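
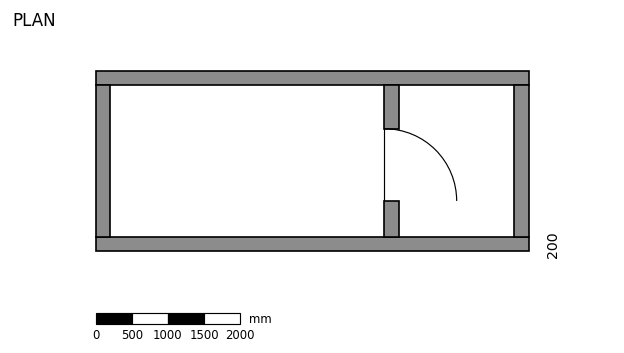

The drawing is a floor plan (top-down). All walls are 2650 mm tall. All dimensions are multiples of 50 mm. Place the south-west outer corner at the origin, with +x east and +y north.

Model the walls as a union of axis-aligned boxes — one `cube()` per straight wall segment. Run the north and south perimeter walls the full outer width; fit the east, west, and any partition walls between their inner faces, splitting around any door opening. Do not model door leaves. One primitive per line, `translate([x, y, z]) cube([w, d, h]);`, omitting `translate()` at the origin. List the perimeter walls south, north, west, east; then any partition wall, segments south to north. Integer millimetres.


cube([6000, 200, 2650]);
translate([0, 2300, 0]) cube([6000, 200, 2650]);
translate([0, 200, 0]) cube([200, 2100, 2650]);
translate([5800, 200, 0]) cube([200, 2100, 2650]);
translate([4000, 200, 0]) cube([200, 500, 2650]);
translate([4000, 1700, 0]) cube([200, 600, 2650]);


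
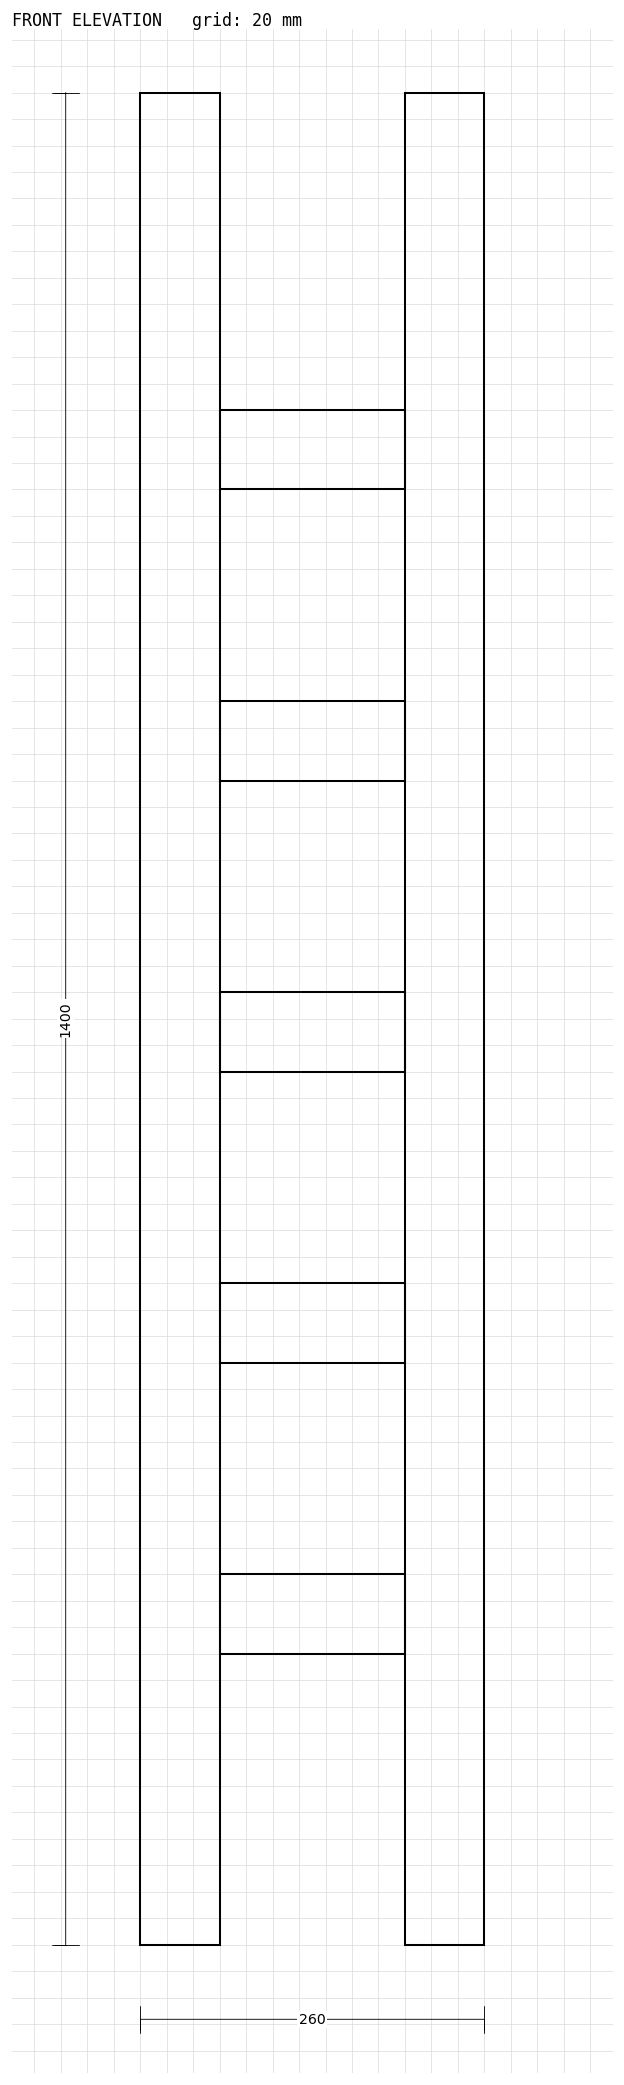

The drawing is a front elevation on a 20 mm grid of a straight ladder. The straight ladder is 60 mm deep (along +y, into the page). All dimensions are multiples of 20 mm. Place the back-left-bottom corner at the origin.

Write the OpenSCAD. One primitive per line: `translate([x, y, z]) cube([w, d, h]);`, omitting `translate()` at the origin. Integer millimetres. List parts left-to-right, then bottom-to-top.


cube([60, 60, 1400]);
translate([60, 0, 220]) cube([140, 60, 60]);
translate([60, 0, 440]) cube([140, 60, 60]);
translate([60, 0, 660]) cube([140, 60, 60]);
translate([60, 0, 880]) cube([140, 60, 60]);
translate([60, 0, 1100]) cube([140, 60, 60]);
translate([200, 0, 0]) cube([60, 60, 1400]);


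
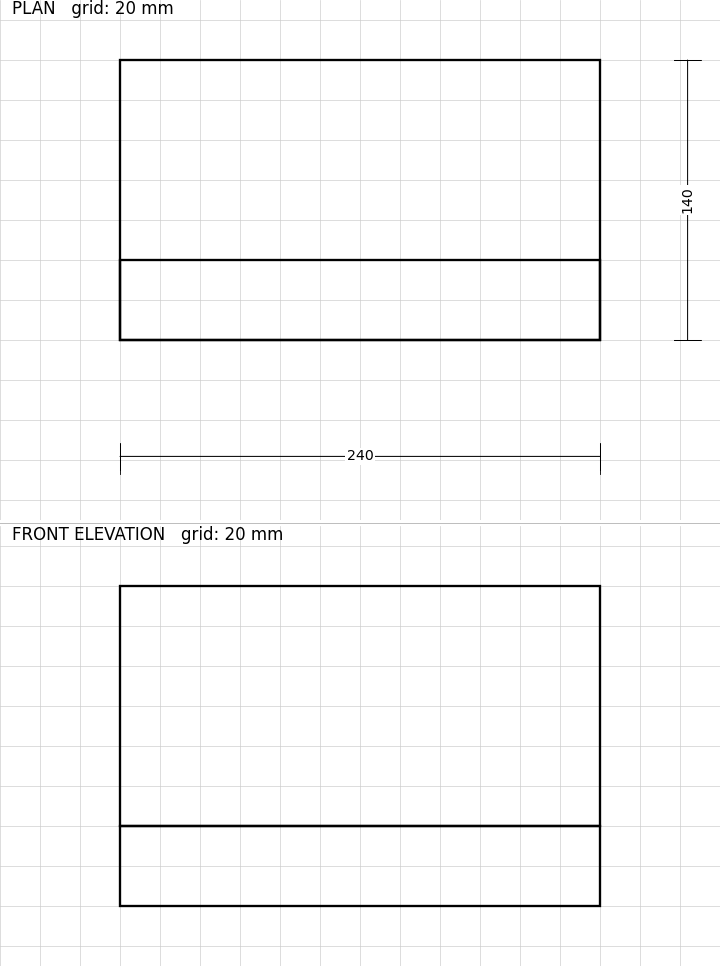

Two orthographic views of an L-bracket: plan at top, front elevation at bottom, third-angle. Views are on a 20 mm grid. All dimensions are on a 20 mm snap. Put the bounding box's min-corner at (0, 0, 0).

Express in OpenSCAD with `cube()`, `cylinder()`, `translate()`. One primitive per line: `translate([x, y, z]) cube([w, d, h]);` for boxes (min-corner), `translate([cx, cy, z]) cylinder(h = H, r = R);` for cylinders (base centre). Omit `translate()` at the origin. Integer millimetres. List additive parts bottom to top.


cube([240, 140, 40]);
translate([0, 0, 40]) cube([240, 40, 120]);


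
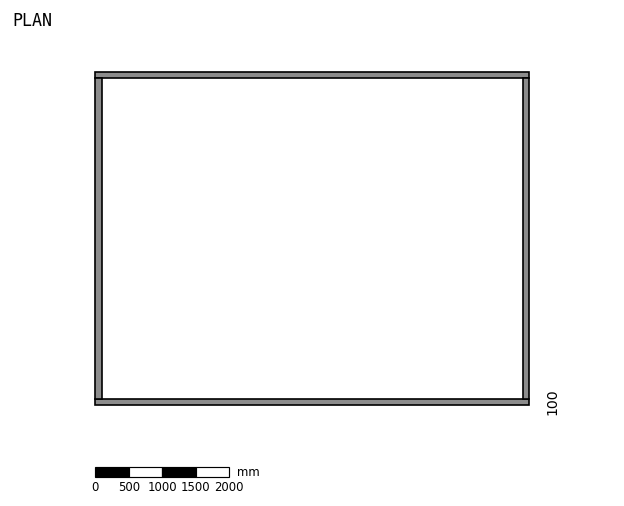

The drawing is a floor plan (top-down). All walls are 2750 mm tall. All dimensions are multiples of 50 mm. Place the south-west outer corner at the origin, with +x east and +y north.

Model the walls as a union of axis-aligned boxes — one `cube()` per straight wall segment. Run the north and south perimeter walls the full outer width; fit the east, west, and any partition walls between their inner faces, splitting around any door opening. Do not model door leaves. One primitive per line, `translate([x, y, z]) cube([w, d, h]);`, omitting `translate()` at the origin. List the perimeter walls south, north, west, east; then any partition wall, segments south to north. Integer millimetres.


cube([6500, 100, 2750]);
translate([0, 4900, 0]) cube([6500, 100, 2750]);
translate([0, 100, 0]) cube([100, 4800, 2750]);
translate([6400, 100, 0]) cube([100, 4800, 2750]);


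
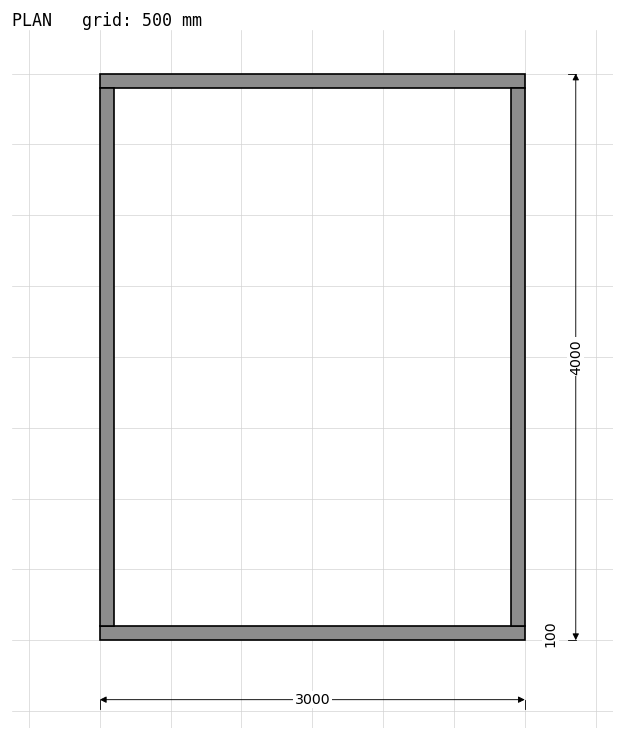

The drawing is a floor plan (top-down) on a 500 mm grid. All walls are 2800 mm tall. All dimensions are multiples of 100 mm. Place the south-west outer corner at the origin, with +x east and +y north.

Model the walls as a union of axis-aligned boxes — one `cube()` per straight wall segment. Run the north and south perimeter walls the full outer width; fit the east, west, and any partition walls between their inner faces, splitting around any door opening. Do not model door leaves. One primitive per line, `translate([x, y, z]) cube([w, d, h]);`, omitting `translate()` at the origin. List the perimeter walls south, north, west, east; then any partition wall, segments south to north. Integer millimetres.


cube([3000, 100, 2800]);
translate([0, 3900, 0]) cube([3000, 100, 2800]);
translate([0, 100, 0]) cube([100, 3800, 2800]);
translate([2900, 100, 0]) cube([100, 3800, 2800]);


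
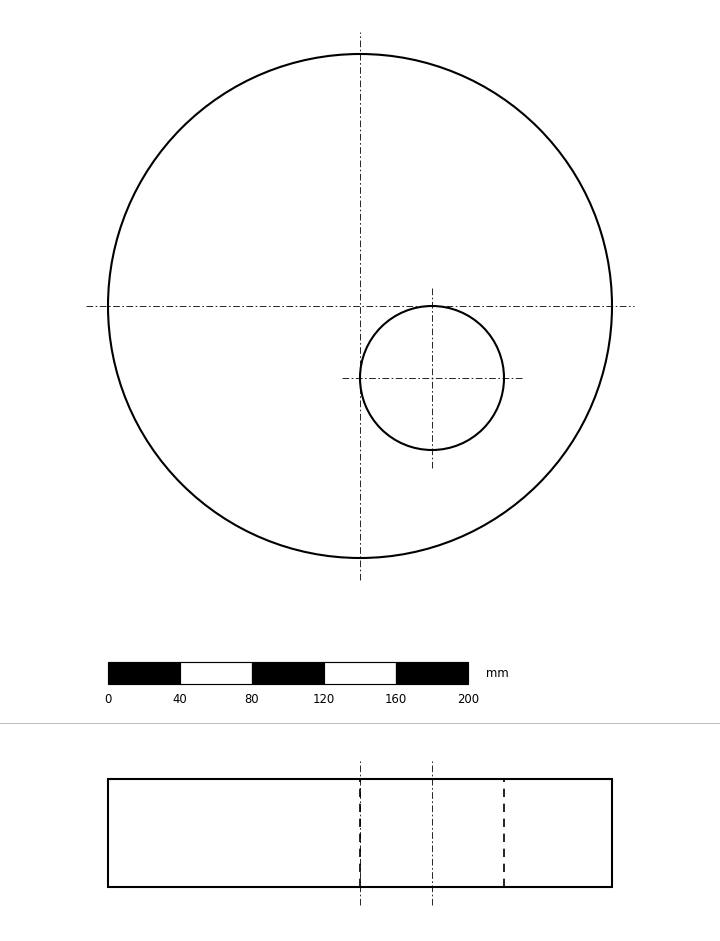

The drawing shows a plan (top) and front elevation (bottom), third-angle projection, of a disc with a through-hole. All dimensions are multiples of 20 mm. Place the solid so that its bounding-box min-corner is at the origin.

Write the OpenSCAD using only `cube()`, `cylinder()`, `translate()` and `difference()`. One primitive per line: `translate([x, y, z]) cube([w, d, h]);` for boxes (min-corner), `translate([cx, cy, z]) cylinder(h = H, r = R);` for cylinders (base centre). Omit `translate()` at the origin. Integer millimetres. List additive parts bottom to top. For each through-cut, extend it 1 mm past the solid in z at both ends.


difference() {
  translate([140, 140, 0]) cylinder(h = 60, r = 140);
  translate([180, 100, -1]) cylinder(h = 62, r = 40);
}


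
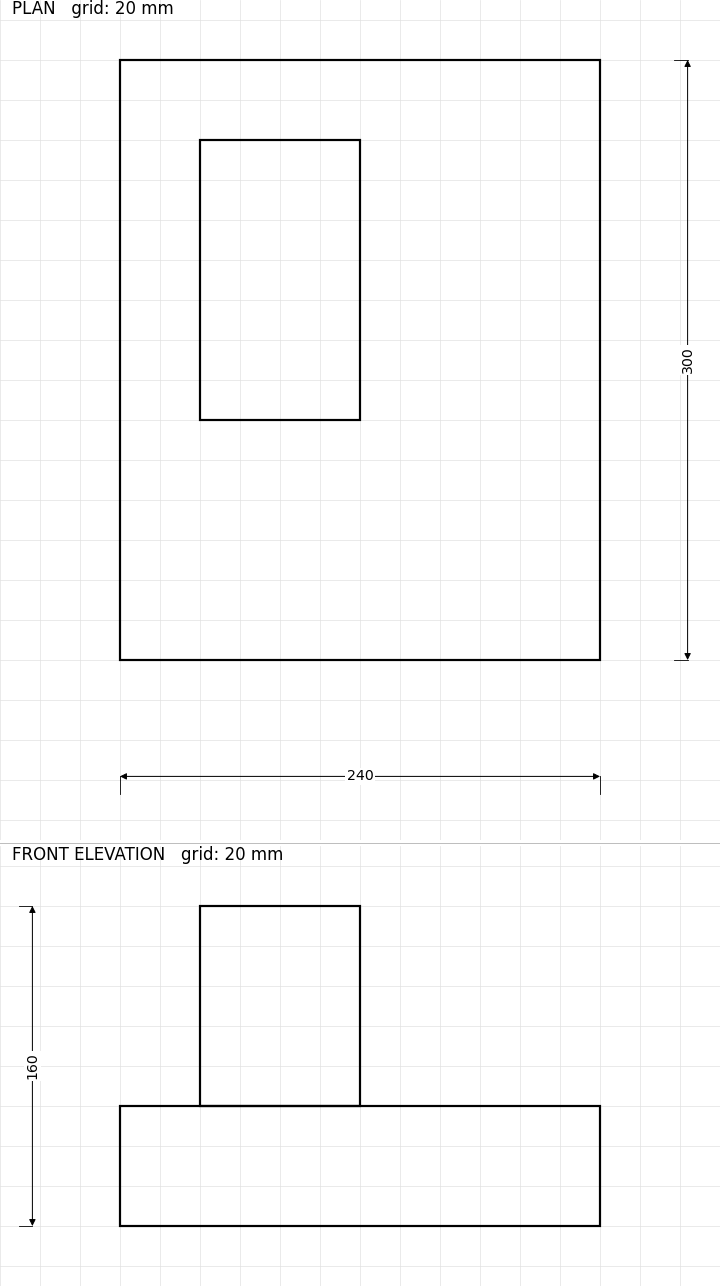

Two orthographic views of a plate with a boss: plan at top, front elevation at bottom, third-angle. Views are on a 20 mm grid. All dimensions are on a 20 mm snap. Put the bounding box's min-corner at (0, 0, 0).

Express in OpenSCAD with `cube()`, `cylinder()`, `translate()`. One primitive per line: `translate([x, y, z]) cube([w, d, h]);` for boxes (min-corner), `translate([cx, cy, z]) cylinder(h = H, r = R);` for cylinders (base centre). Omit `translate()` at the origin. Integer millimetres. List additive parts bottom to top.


cube([240, 300, 60]);
translate([40, 120, 60]) cube([80, 140, 100]);


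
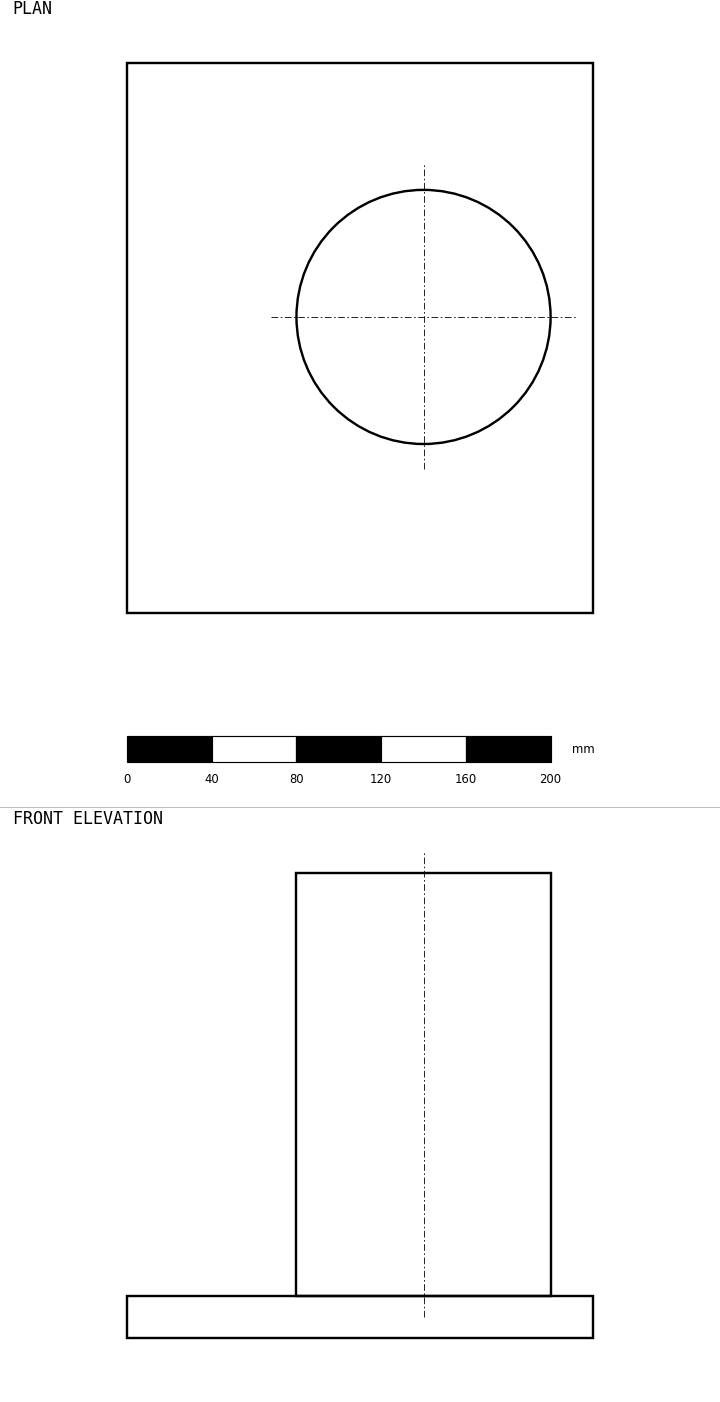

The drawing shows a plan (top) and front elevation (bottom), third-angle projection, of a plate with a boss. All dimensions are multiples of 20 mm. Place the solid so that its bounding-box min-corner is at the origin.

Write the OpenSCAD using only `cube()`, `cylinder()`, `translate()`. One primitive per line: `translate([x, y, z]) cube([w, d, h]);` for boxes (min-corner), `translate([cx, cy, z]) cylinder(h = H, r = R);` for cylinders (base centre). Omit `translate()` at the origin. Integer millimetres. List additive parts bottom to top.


cube([220, 260, 20]);
translate([140, 140, 20]) cylinder(h = 200, r = 60);


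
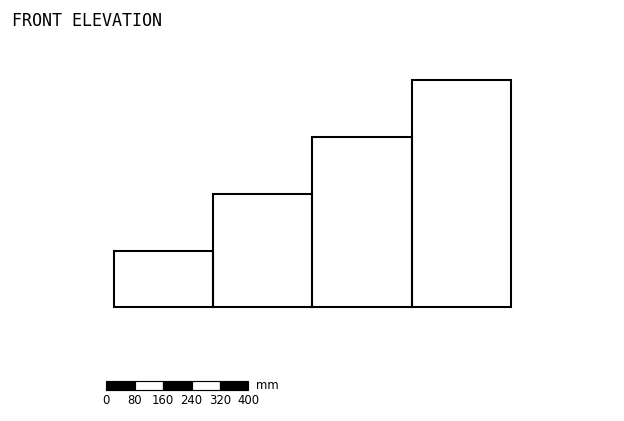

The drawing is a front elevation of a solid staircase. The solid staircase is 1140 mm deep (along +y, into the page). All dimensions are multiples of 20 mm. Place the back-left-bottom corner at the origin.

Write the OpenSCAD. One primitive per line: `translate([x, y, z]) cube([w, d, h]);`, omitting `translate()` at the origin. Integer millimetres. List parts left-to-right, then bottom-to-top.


cube([280, 1140, 160]);
translate([280, 0, 0]) cube([280, 1140, 320]);
translate([560, 0, 0]) cube([280, 1140, 480]);
translate([840, 0, 0]) cube([280, 1140, 640]);


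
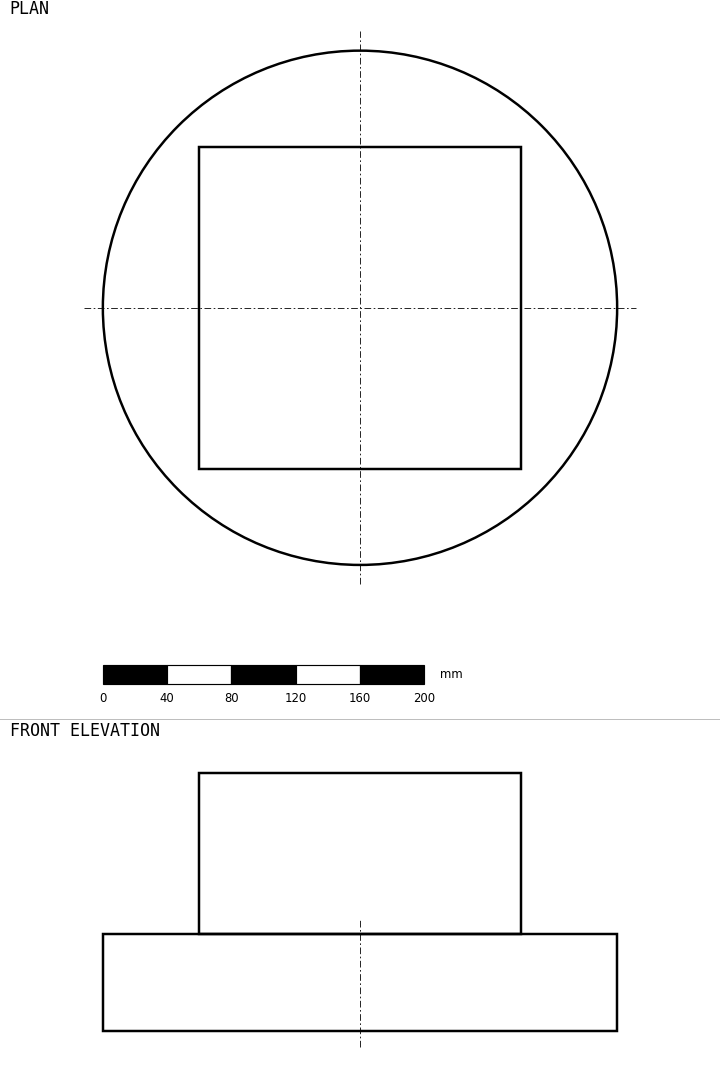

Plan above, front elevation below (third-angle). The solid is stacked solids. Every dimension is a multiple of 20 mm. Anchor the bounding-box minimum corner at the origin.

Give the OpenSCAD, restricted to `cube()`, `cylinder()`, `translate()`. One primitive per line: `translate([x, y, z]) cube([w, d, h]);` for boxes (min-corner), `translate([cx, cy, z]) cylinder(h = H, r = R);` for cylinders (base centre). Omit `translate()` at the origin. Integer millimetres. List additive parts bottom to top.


translate([160, 160, 0]) cylinder(h = 60, r = 160);
translate([60, 60, 60]) cube([200, 200, 100]);


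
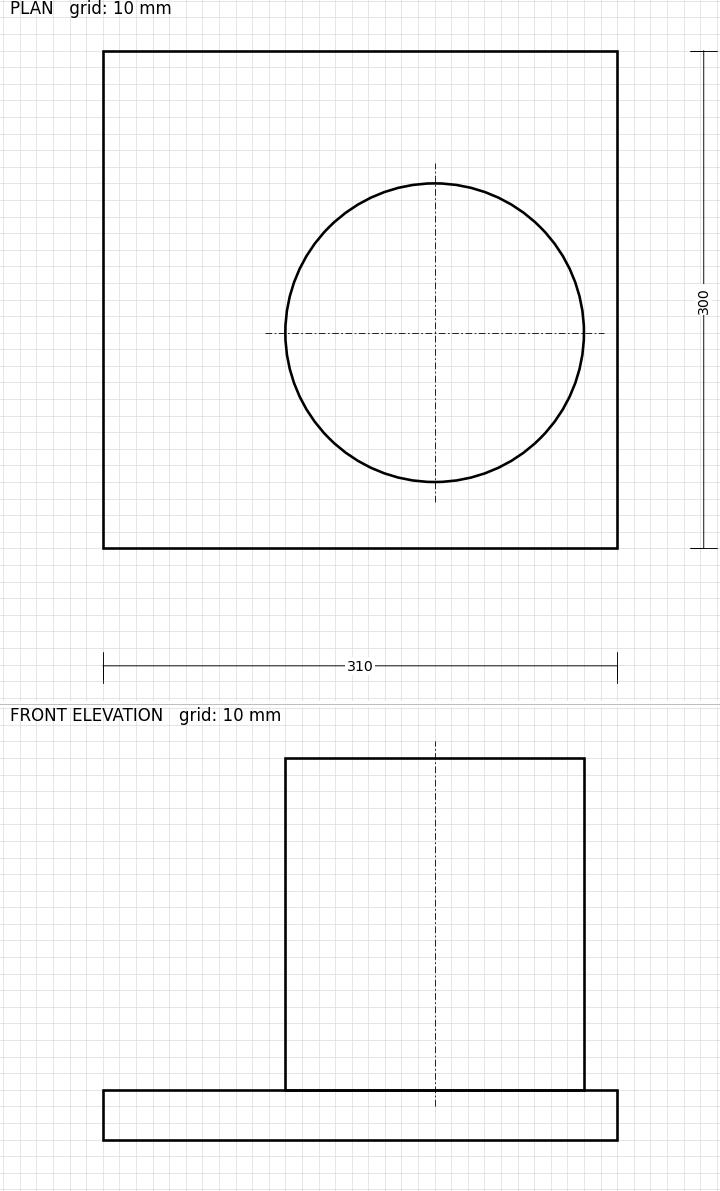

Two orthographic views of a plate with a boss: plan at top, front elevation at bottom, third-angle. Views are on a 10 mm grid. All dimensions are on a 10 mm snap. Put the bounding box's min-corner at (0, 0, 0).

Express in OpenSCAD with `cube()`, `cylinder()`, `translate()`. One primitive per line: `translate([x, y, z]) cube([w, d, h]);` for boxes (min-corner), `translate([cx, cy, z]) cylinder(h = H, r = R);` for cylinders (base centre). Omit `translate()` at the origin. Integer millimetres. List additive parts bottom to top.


cube([310, 300, 30]);
translate([200, 130, 30]) cylinder(h = 200, r = 90);


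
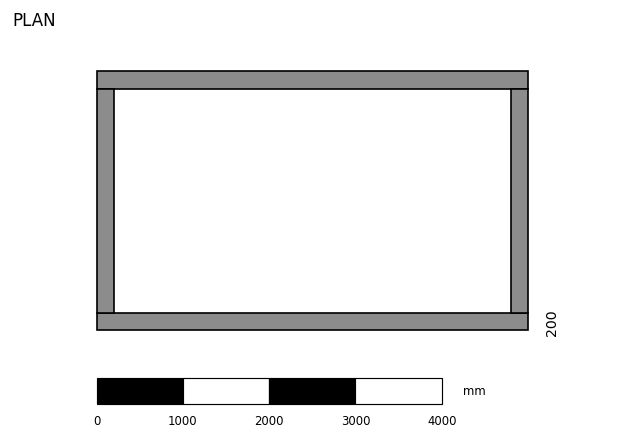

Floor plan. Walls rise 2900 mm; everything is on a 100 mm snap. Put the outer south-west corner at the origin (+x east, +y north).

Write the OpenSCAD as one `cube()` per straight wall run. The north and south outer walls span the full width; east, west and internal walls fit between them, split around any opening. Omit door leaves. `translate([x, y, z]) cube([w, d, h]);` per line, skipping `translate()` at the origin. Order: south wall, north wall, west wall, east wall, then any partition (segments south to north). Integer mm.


cube([5000, 200, 2900]);
translate([0, 2800, 0]) cube([5000, 200, 2900]);
translate([0, 200, 0]) cube([200, 2600, 2900]);
translate([4800, 200, 0]) cube([200, 2600, 2900]);


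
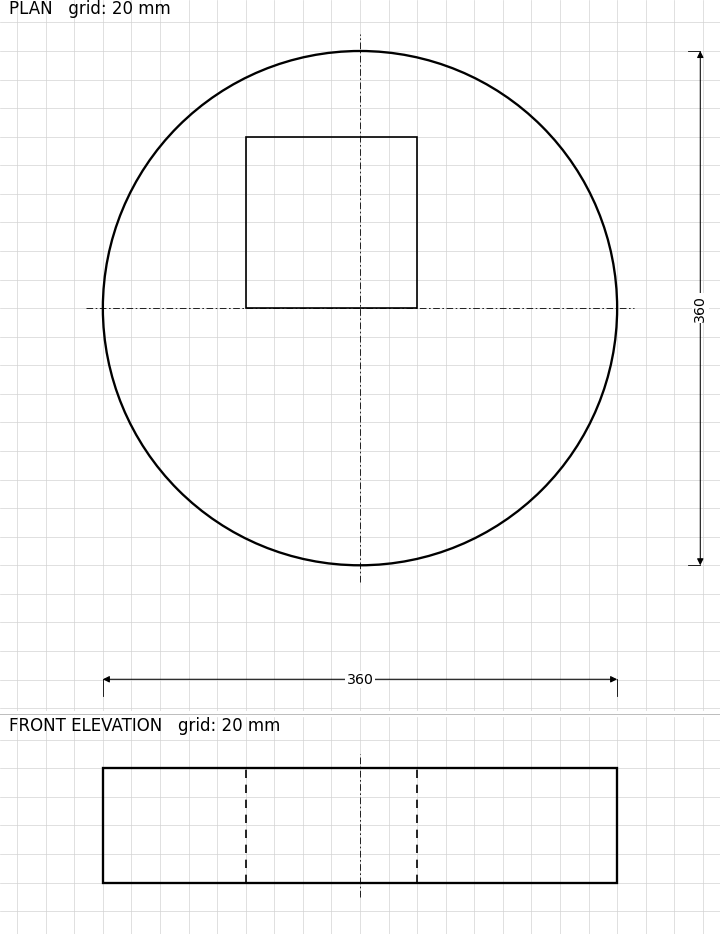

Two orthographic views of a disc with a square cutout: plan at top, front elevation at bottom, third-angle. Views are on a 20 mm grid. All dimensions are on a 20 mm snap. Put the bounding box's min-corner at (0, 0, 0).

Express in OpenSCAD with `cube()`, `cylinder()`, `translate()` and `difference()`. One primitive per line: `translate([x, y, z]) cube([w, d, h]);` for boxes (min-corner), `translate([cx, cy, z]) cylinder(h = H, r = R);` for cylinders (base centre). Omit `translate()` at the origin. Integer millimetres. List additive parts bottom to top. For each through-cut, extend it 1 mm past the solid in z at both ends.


difference() {
  translate([180, 180, 0]) cylinder(h = 80, r = 180);
  translate([100, 180, -1]) cube([120, 120, 82]);
}


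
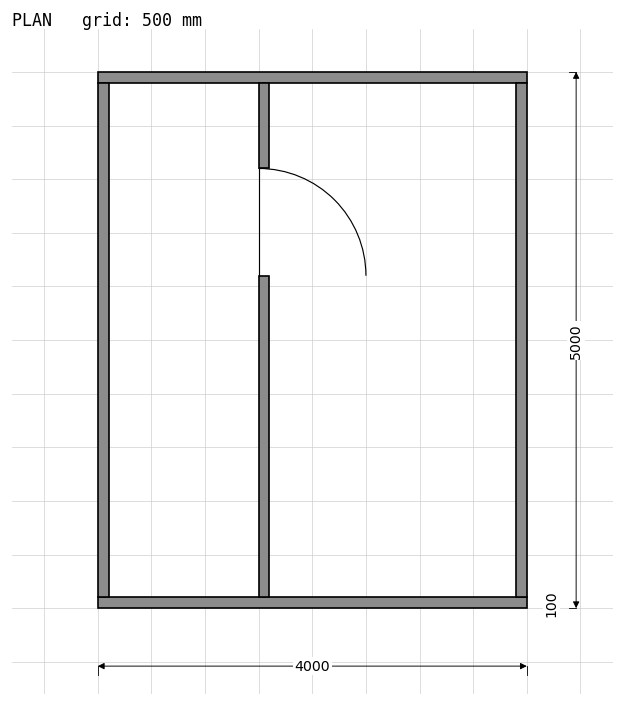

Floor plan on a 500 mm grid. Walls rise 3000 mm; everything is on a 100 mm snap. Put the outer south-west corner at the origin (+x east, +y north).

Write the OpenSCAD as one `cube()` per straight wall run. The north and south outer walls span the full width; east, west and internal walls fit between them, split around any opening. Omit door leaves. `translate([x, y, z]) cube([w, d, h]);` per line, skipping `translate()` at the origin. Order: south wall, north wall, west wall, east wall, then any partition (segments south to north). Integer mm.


cube([4000, 100, 3000]);
translate([0, 4900, 0]) cube([4000, 100, 3000]);
translate([0, 100, 0]) cube([100, 4800, 3000]);
translate([3900, 100, 0]) cube([100, 4800, 3000]);
translate([1500, 100, 0]) cube([100, 3000, 3000]);
translate([1500, 4100, 0]) cube([100, 800, 3000]);


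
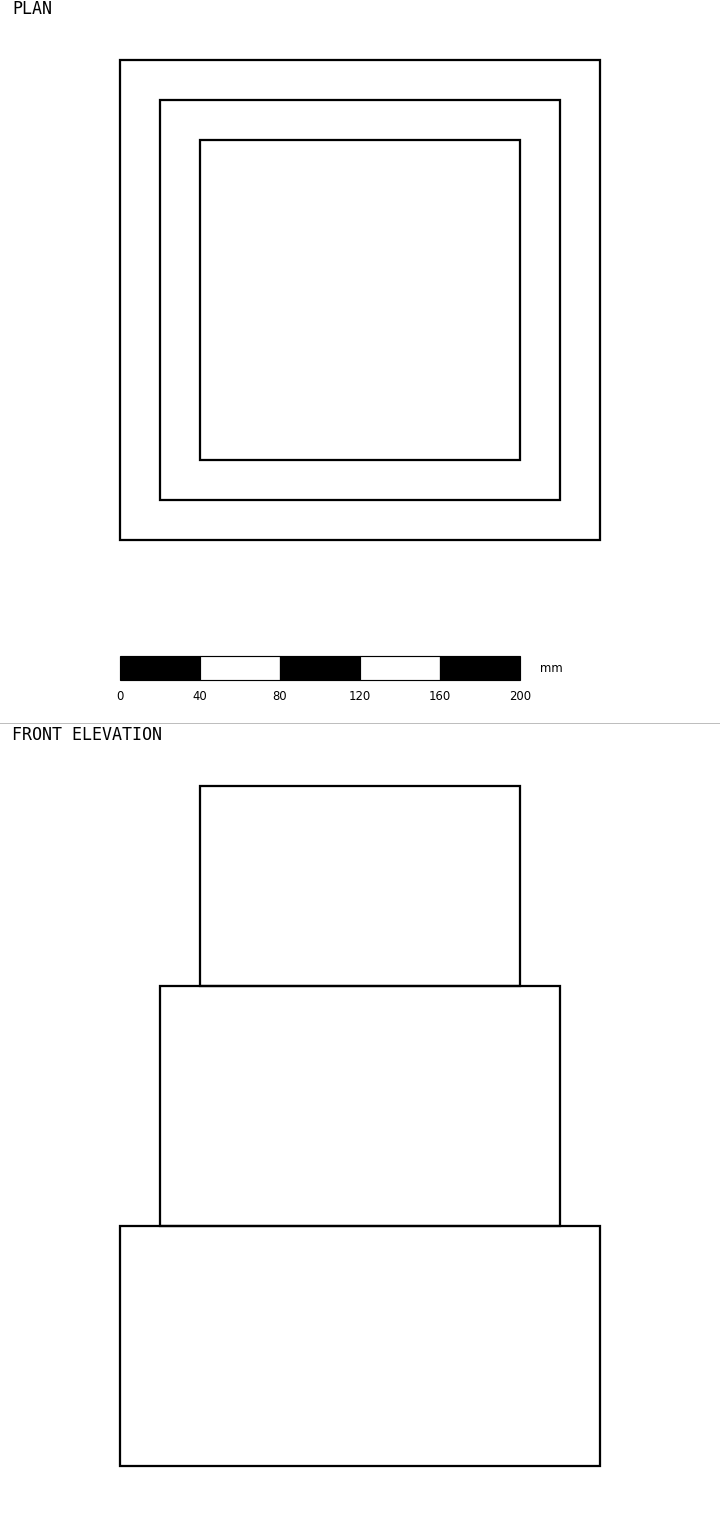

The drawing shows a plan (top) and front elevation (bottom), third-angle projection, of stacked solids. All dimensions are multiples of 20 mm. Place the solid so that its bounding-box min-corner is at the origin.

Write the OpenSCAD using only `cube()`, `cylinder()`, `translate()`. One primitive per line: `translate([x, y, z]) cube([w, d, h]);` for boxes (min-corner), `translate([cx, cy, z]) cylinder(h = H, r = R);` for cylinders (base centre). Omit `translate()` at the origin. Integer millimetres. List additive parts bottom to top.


cube([240, 240, 120]);
translate([20, 20, 120]) cube([200, 200, 120]);
translate([40, 40, 240]) cube([160, 160, 100]);


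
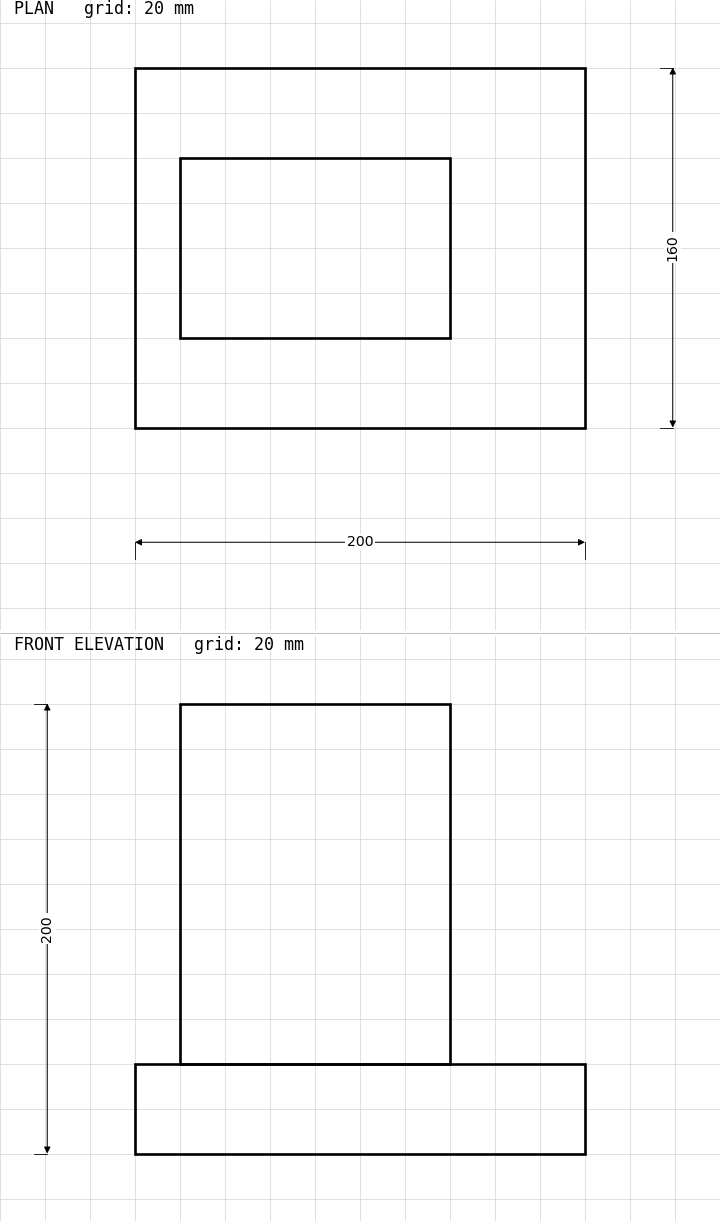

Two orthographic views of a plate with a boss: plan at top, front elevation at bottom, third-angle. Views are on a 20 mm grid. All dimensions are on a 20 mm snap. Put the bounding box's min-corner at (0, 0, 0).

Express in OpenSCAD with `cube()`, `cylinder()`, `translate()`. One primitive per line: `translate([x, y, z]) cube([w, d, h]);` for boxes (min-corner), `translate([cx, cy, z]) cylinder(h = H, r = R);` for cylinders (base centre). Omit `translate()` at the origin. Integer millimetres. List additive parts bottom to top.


cube([200, 160, 40]);
translate([20, 40, 40]) cube([120, 80, 160]);


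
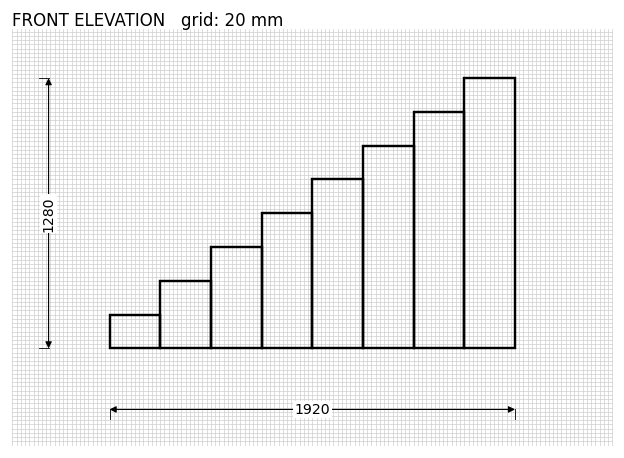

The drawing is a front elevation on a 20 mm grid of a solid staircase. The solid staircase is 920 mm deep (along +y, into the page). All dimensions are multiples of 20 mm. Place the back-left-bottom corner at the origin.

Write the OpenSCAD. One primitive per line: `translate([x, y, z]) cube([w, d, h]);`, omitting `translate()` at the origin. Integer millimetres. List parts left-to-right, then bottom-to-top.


cube([240, 920, 160]);
translate([240, 0, 0]) cube([240, 920, 320]);
translate([480, 0, 0]) cube([240, 920, 480]);
translate([720, 0, 0]) cube([240, 920, 640]);
translate([960, 0, 0]) cube([240, 920, 800]);
translate([1200, 0, 0]) cube([240, 920, 960]);
translate([1440, 0, 0]) cube([240, 920, 1120]);
translate([1680, 0, 0]) cube([240, 920, 1280]);


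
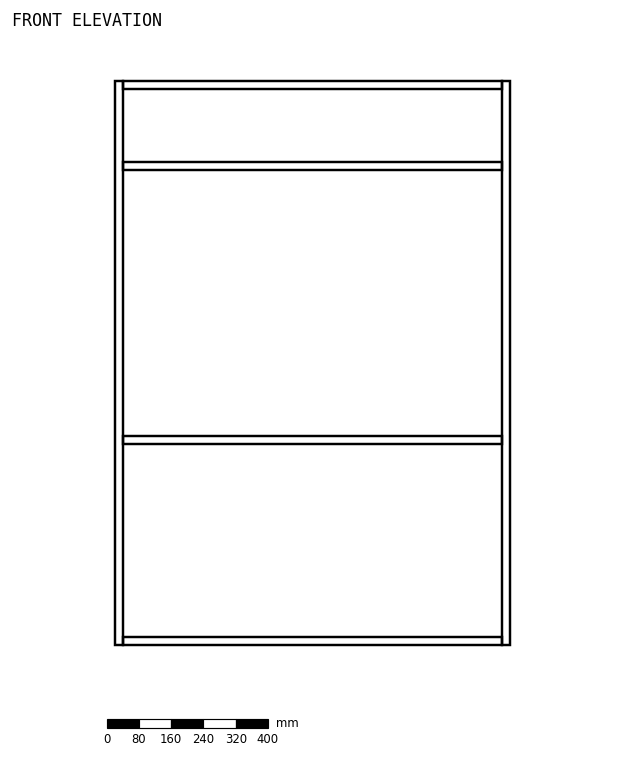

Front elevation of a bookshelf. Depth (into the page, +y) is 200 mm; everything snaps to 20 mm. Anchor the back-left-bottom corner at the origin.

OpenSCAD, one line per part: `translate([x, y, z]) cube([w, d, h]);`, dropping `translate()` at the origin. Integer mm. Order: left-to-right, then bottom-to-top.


cube([20, 200, 1400]);
translate([20, 0, 0]) cube([940, 200, 20]);
translate([20, 0, 500]) cube([940, 200, 20]);
translate([20, 0, 1180]) cube([940, 200, 20]);
translate([20, 0, 1380]) cube([940, 200, 20]);
translate([960, 0, 0]) cube([20, 200, 1400]);


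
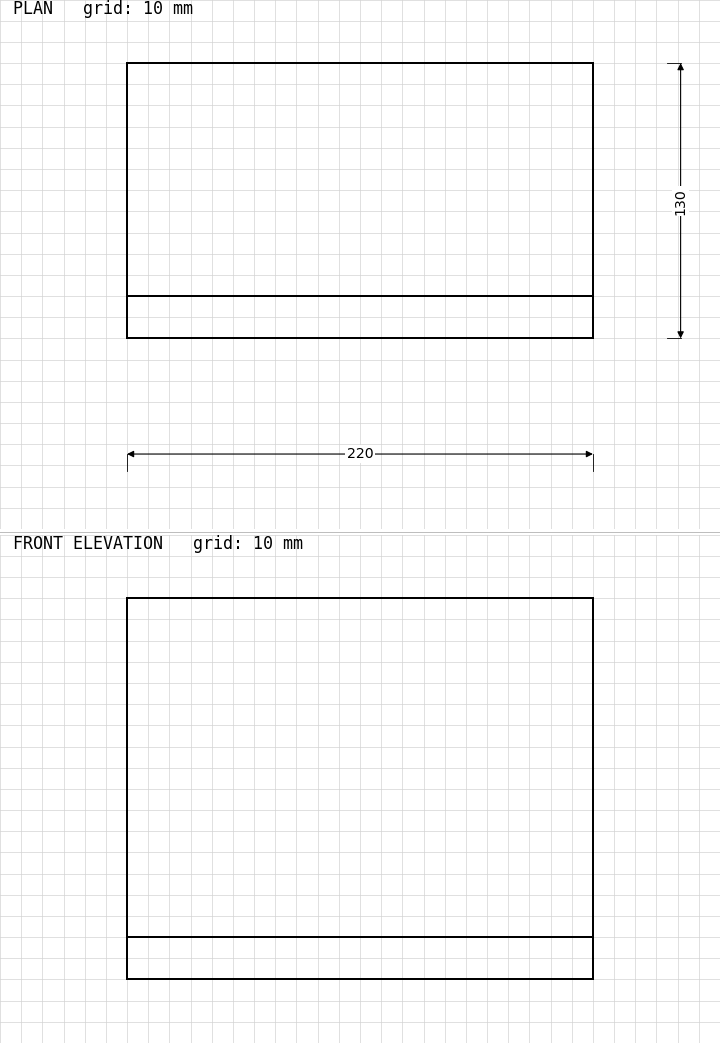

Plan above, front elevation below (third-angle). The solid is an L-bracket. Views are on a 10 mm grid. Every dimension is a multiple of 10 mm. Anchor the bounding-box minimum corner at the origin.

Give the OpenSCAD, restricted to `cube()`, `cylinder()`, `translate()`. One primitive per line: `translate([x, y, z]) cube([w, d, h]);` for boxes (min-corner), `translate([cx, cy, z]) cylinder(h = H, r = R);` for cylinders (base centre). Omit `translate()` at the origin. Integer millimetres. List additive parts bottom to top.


cube([220, 130, 20]);
translate([0, 0, 20]) cube([220, 20, 160]);


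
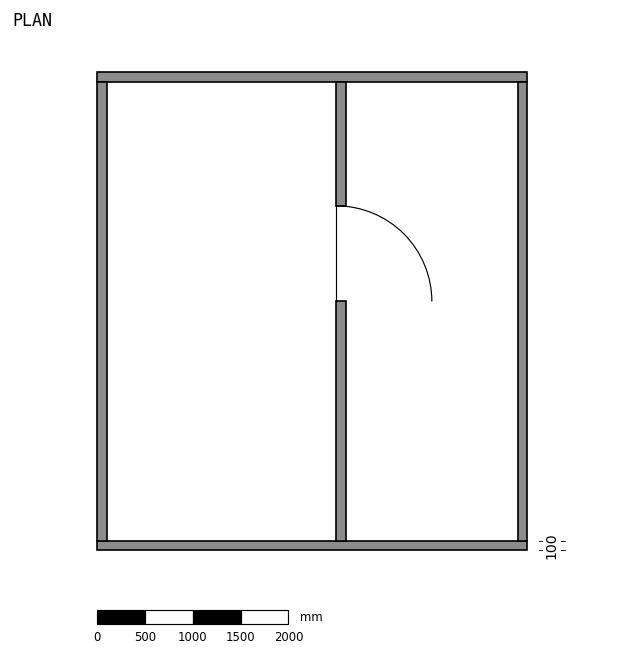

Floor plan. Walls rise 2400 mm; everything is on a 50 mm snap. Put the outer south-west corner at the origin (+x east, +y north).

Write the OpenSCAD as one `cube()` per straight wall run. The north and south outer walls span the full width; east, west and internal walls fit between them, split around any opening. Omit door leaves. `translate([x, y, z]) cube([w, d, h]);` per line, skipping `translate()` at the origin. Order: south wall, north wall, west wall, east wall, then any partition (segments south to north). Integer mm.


cube([4500, 100, 2400]);
translate([0, 4900, 0]) cube([4500, 100, 2400]);
translate([0, 100, 0]) cube([100, 4800, 2400]);
translate([4400, 100, 0]) cube([100, 4800, 2400]);
translate([2500, 100, 0]) cube([100, 2500, 2400]);
translate([2500, 3600, 0]) cube([100, 1300, 2400]);


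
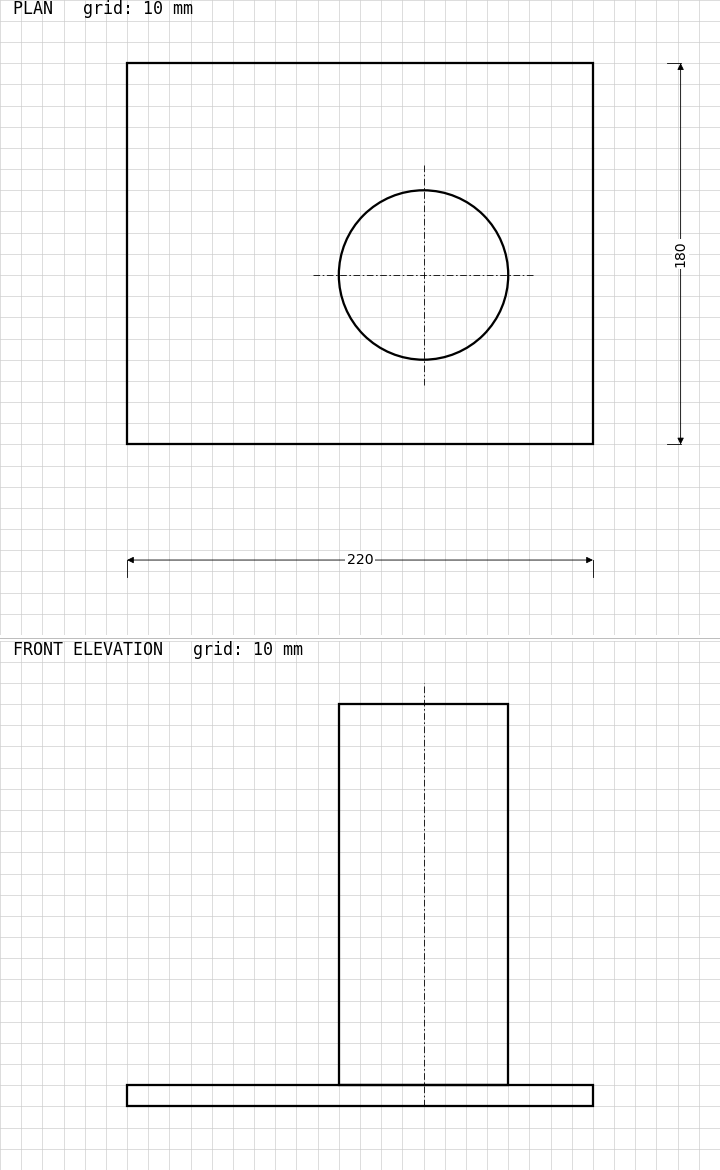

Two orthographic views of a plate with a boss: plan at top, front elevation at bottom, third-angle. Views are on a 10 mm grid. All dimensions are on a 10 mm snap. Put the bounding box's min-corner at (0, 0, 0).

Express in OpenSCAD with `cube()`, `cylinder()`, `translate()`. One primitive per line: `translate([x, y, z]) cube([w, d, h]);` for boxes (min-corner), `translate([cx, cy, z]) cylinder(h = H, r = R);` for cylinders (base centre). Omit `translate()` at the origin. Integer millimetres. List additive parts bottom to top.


cube([220, 180, 10]);
translate([140, 80, 10]) cylinder(h = 180, r = 40);


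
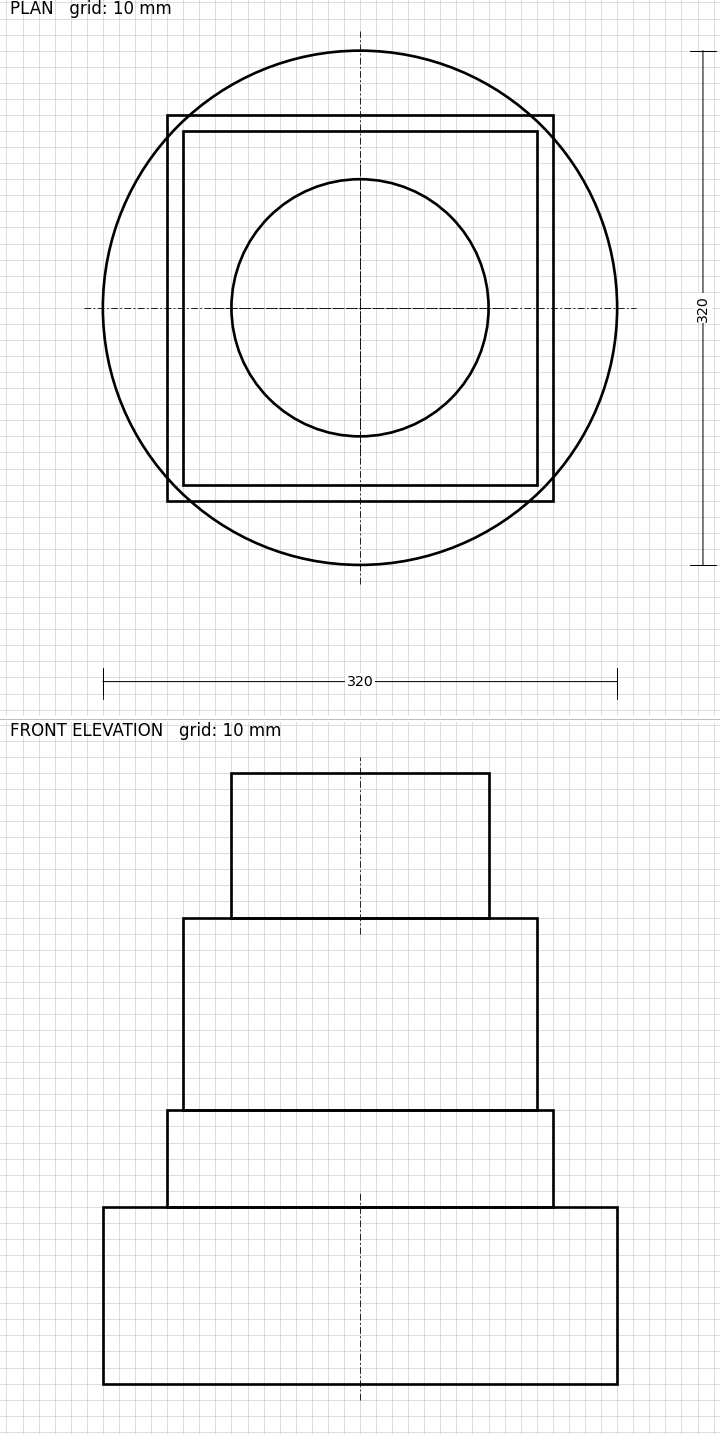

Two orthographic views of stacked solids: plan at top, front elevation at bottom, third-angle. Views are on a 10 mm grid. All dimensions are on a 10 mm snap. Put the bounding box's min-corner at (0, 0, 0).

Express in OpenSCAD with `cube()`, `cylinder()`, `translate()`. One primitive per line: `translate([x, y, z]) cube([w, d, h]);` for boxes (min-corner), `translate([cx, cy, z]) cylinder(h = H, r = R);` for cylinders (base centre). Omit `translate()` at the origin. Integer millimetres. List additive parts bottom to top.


translate([160, 160, 0]) cylinder(h = 110, r = 160);
translate([40, 40, 110]) cube([240, 240, 60]);
translate([50, 50, 170]) cube([220, 220, 120]);
translate([160, 160, 290]) cylinder(h = 90, r = 80);


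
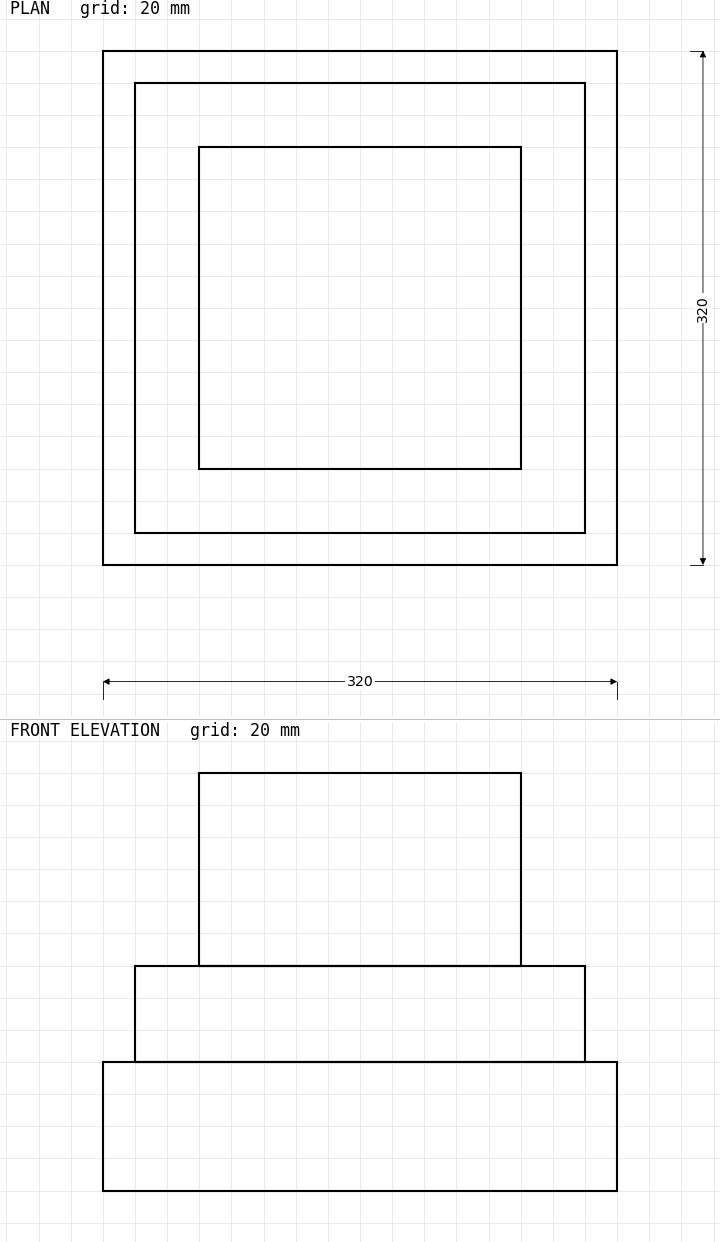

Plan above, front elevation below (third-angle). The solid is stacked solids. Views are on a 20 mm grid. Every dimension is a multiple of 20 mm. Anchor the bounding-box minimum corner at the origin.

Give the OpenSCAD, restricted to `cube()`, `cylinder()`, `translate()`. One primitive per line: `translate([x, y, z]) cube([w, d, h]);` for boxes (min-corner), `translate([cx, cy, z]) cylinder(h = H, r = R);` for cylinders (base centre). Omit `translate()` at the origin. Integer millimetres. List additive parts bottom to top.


cube([320, 320, 80]);
translate([20, 20, 80]) cube([280, 280, 60]);
translate([60, 60, 140]) cube([200, 200, 120]);


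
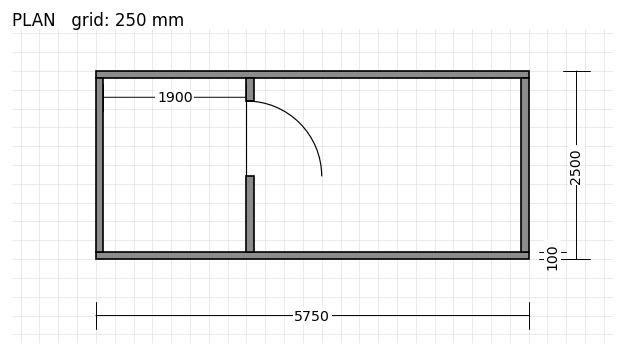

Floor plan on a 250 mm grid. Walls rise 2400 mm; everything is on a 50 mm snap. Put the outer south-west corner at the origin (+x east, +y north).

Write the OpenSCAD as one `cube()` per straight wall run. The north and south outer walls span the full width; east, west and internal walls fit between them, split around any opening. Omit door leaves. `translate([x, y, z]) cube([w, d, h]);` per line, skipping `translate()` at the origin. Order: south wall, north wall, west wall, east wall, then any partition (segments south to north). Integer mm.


cube([5750, 100, 2400]);
translate([0, 2400, 0]) cube([5750, 100, 2400]);
translate([0, 100, 0]) cube([100, 2300, 2400]);
translate([5650, 100, 0]) cube([100, 2300, 2400]);
translate([2000, 100, 0]) cube([100, 1000, 2400]);
translate([2000, 2100, 0]) cube([100, 300, 2400]);


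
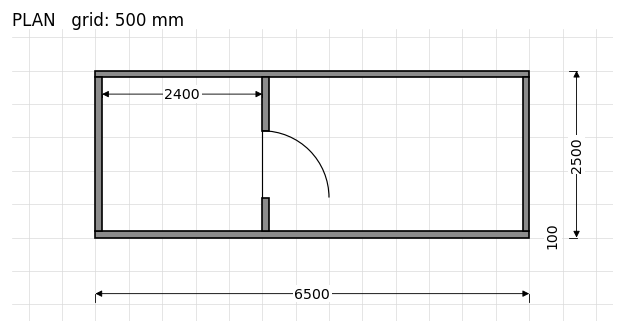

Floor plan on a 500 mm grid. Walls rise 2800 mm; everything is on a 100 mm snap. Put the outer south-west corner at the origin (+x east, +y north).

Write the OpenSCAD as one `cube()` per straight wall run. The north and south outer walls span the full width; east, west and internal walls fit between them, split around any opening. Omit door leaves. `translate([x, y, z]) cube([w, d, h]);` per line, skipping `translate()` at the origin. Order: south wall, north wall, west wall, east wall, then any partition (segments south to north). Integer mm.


cube([6500, 100, 2800]);
translate([0, 2400, 0]) cube([6500, 100, 2800]);
translate([0, 100, 0]) cube([100, 2300, 2800]);
translate([6400, 100, 0]) cube([100, 2300, 2800]);
translate([2500, 100, 0]) cube([100, 500, 2800]);
translate([2500, 1600, 0]) cube([100, 800, 2800]);


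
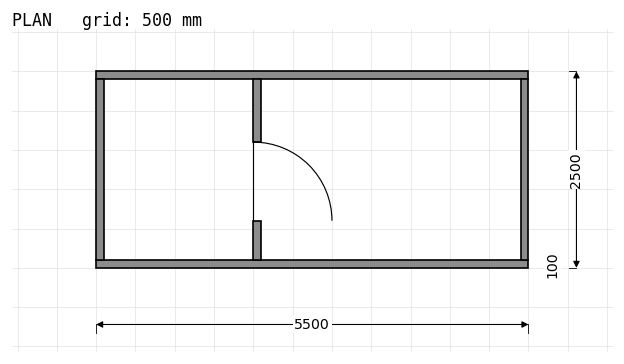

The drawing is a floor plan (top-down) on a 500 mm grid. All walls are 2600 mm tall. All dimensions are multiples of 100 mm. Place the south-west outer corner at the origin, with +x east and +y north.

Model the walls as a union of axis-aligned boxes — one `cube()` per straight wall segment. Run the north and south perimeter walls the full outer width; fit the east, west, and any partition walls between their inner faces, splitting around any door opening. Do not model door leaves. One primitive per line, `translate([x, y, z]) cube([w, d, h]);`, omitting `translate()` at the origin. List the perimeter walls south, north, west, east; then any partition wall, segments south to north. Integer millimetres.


cube([5500, 100, 2600]);
translate([0, 2400, 0]) cube([5500, 100, 2600]);
translate([0, 100, 0]) cube([100, 2300, 2600]);
translate([5400, 100, 0]) cube([100, 2300, 2600]);
translate([2000, 100, 0]) cube([100, 500, 2600]);
translate([2000, 1600, 0]) cube([100, 800, 2600]);


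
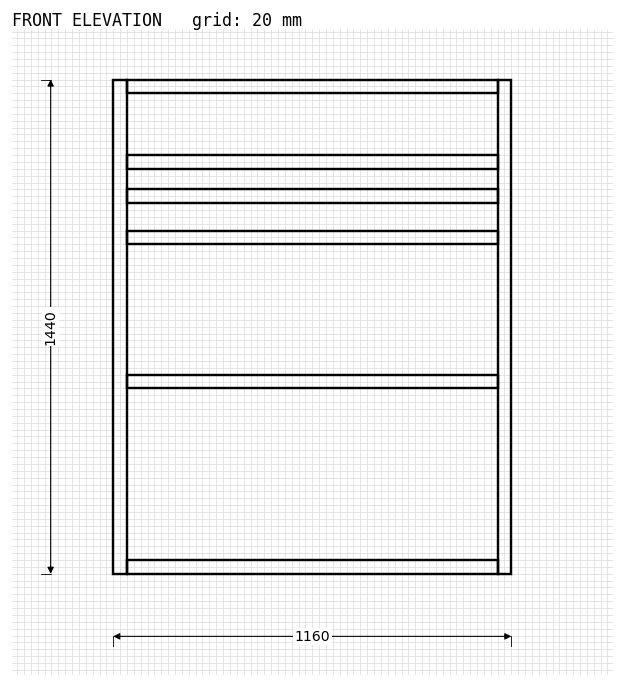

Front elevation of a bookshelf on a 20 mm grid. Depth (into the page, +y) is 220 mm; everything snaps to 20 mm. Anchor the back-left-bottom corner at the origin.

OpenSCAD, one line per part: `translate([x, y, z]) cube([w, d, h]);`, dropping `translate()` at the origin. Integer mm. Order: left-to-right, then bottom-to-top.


cube([40, 220, 1440]);
translate([40, 0, 0]) cube([1080, 220, 40]);
translate([40, 0, 540]) cube([1080, 220, 40]);
translate([40, 0, 960]) cube([1080, 220, 40]);
translate([40, 0, 1080]) cube([1080, 220, 40]);
translate([40, 0, 1180]) cube([1080, 220, 40]);
translate([40, 0, 1400]) cube([1080, 220, 40]);
translate([1120, 0, 0]) cube([40, 220, 1440]);


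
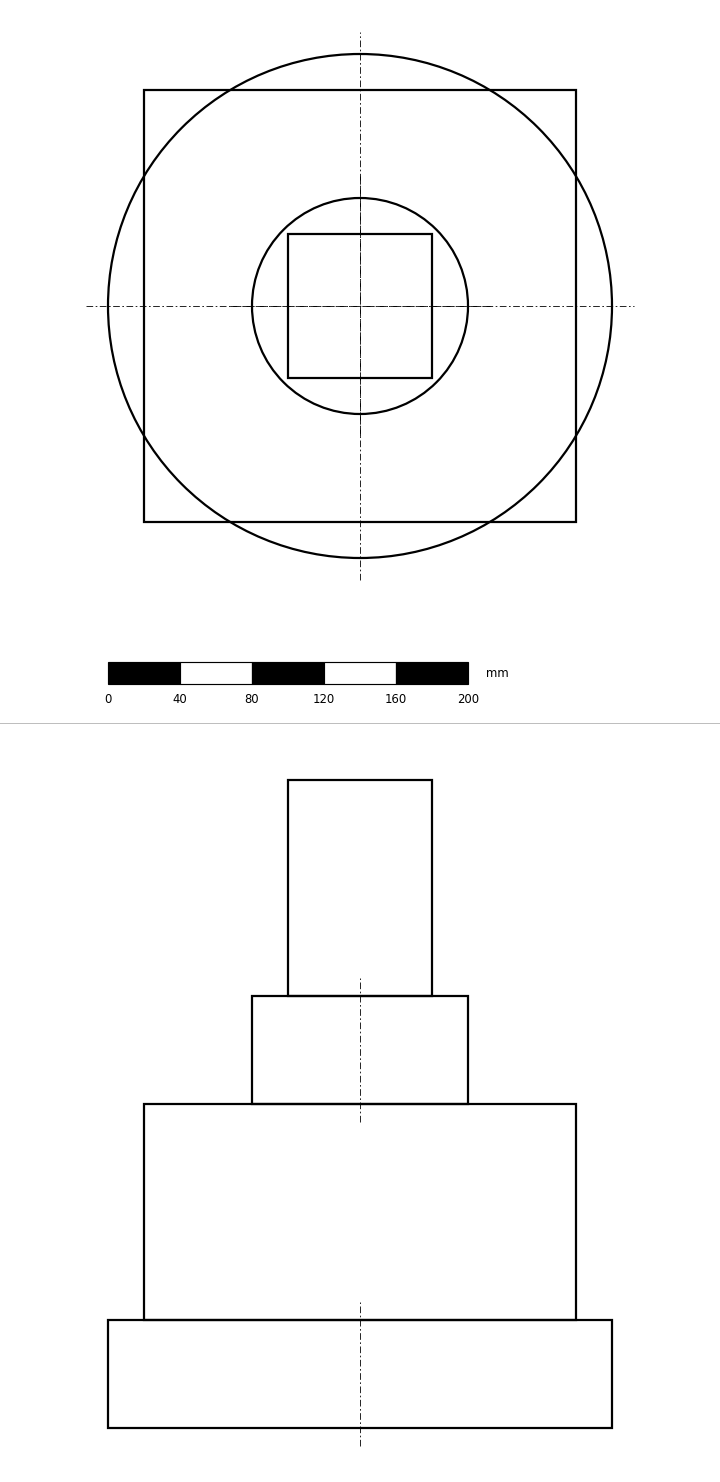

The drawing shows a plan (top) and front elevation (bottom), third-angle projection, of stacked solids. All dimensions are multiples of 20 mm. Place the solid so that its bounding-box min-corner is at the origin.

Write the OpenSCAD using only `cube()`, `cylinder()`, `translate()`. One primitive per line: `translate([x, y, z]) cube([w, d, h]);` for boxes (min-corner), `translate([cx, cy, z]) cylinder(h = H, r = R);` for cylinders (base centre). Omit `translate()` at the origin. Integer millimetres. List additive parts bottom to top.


translate([140, 140, 0]) cylinder(h = 60, r = 140);
translate([20, 20, 60]) cube([240, 240, 120]);
translate([140, 140, 180]) cylinder(h = 60, r = 60);
translate([100, 100, 240]) cube([80, 80, 120]);


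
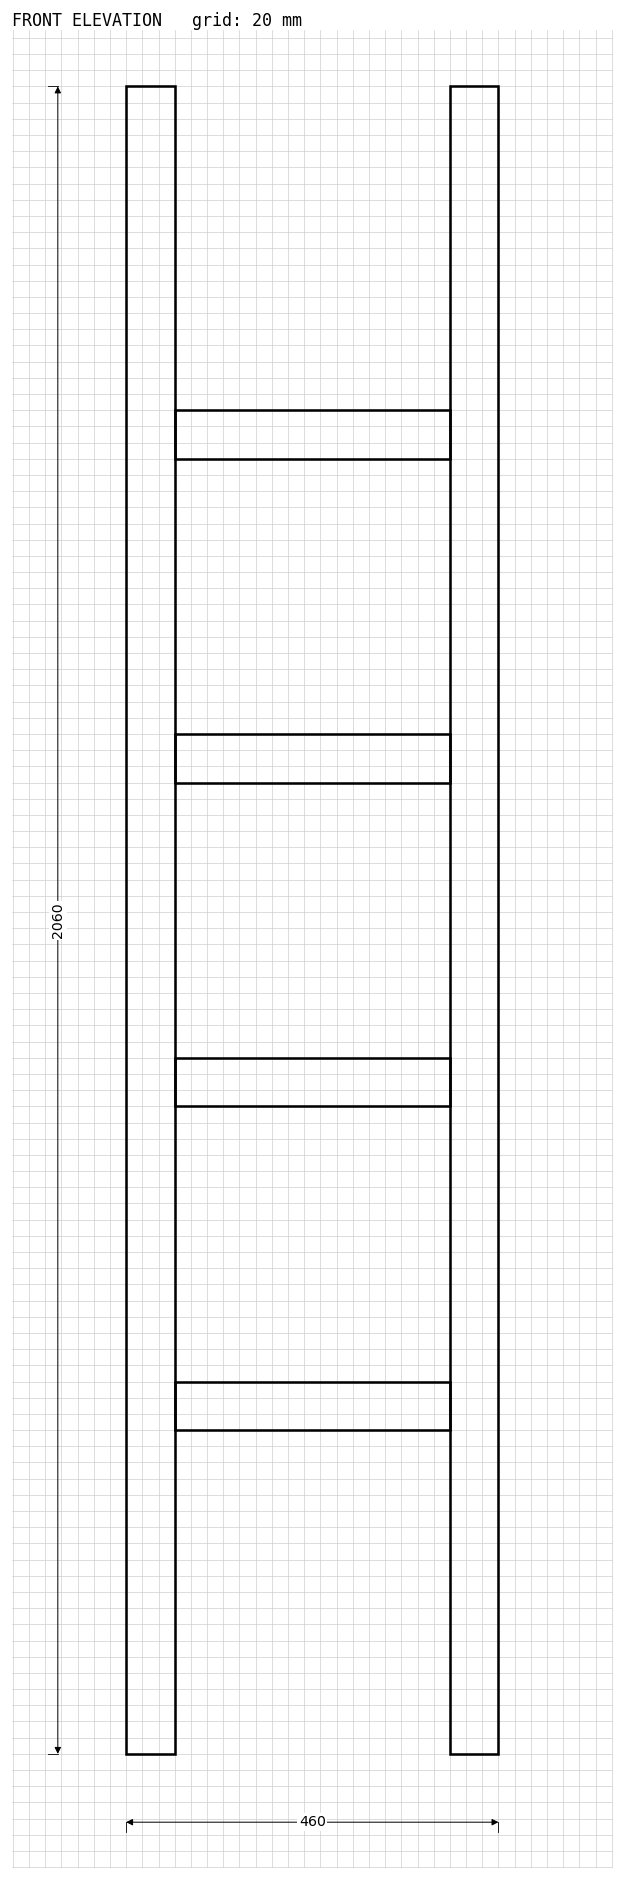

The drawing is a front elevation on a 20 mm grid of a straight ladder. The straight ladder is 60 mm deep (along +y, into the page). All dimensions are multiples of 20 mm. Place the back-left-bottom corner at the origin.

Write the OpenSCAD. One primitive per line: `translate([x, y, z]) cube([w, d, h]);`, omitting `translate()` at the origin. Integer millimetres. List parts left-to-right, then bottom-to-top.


cube([60, 60, 2060]);
translate([60, 0, 400]) cube([340, 60, 60]);
translate([60, 0, 800]) cube([340, 60, 60]);
translate([60, 0, 1200]) cube([340, 60, 60]);
translate([60, 0, 1600]) cube([340, 60, 60]);
translate([400, 0, 0]) cube([60, 60, 2060]);


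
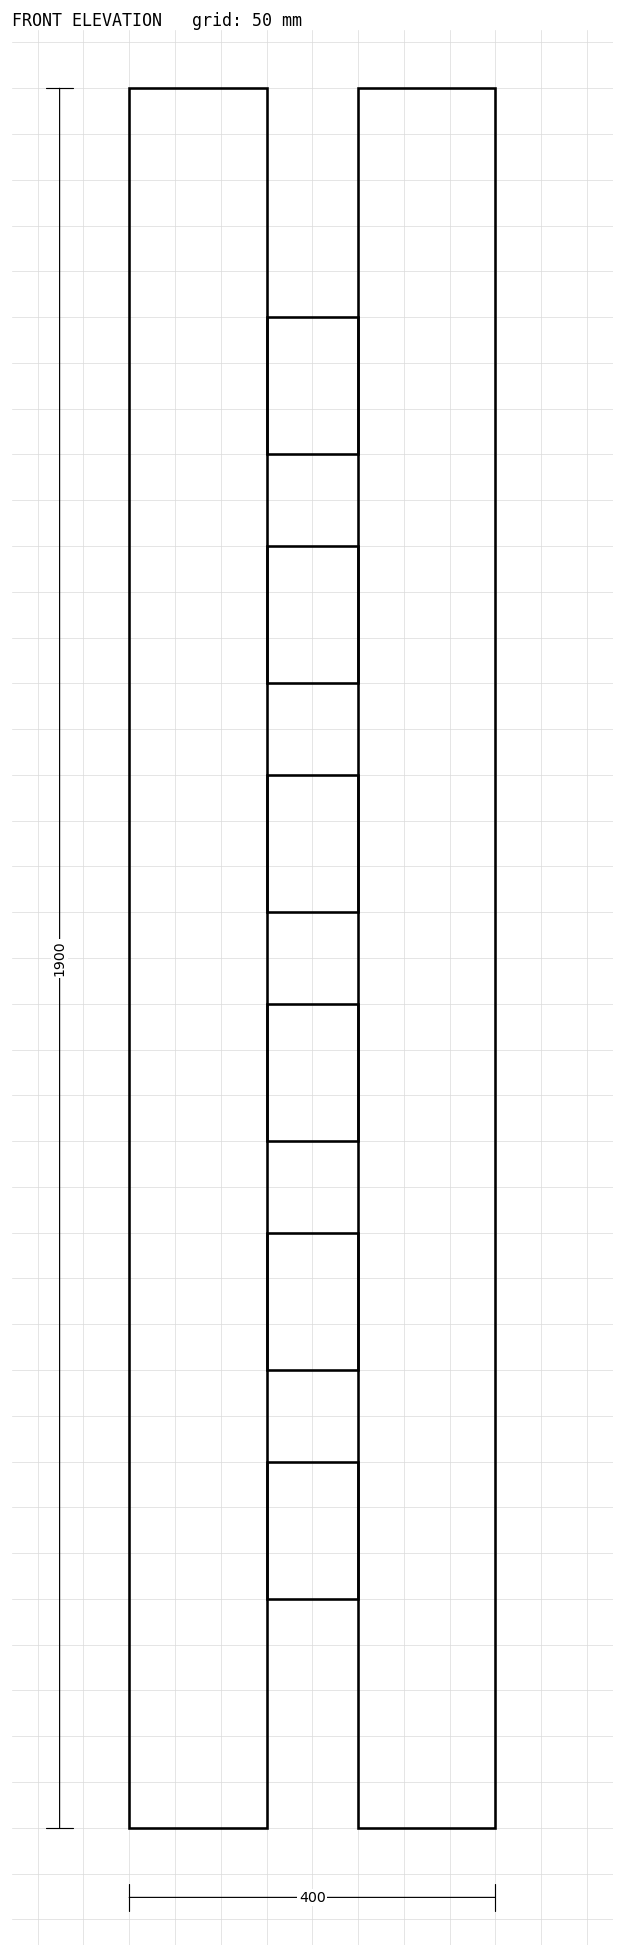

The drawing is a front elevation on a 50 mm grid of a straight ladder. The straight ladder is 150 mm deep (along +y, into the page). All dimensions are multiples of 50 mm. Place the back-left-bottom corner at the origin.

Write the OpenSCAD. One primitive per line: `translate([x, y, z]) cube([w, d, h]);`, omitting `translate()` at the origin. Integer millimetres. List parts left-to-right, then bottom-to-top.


cube([150, 150, 1900]);
translate([150, 0, 250]) cube([100, 150, 150]);
translate([150, 0, 500]) cube([100, 150, 150]);
translate([150, 0, 750]) cube([100, 150, 150]);
translate([150, 0, 1000]) cube([100, 150, 150]);
translate([150, 0, 1250]) cube([100, 150, 150]);
translate([150, 0, 1500]) cube([100, 150, 150]);
translate([250, 0, 0]) cube([150, 150, 1900]);


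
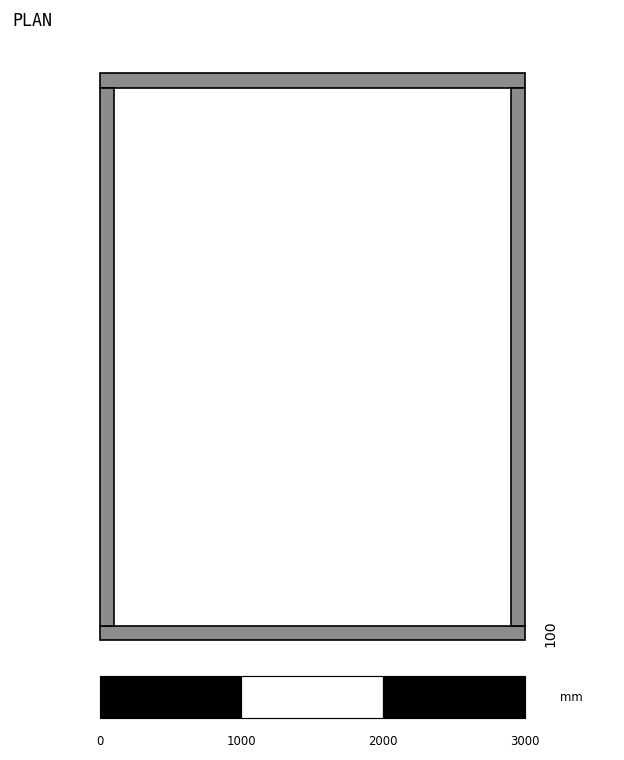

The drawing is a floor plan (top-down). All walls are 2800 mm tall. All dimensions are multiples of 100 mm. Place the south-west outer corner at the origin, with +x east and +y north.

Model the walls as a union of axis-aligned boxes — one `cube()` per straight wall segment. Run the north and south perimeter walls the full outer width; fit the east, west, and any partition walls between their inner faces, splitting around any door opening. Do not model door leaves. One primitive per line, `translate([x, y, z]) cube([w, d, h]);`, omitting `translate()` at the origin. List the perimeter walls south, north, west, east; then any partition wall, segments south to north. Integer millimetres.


cube([3000, 100, 2800]);
translate([0, 3900, 0]) cube([3000, 100, 2800]);
translate([0, 100, 0]) cube([100, 3800, 2800]);
translate([2900, 100, 0]) cube([100, 3800, 2800]);


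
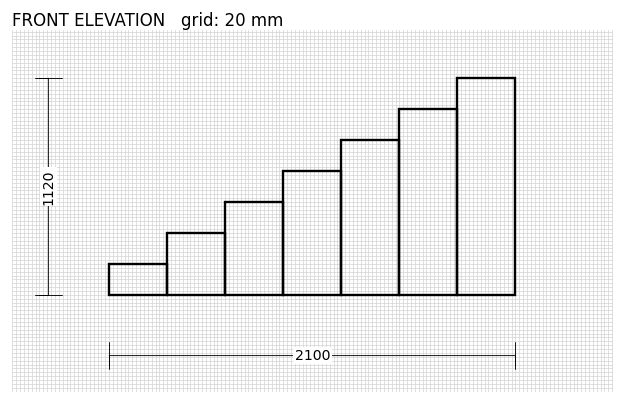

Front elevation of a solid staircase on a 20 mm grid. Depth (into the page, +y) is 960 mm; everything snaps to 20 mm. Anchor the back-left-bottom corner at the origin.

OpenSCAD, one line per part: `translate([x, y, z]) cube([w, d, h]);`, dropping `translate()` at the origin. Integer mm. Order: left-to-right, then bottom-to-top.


cube([300, 960, 160]);
translate([300, 0, 0]) cube([300, 960, 320]);
translate([600, 0, 0]) cube([300, 960, 480]);
translate([900, 0, 0]) cube([300, 960, 640]);
translate([1200, 0, 0]) cube([300, 960, 800]);
translate([1500, 0, 0]) cube([300, 960, 960]);
translate([1800, 0, 0]) cube([300, 960, 1120]);


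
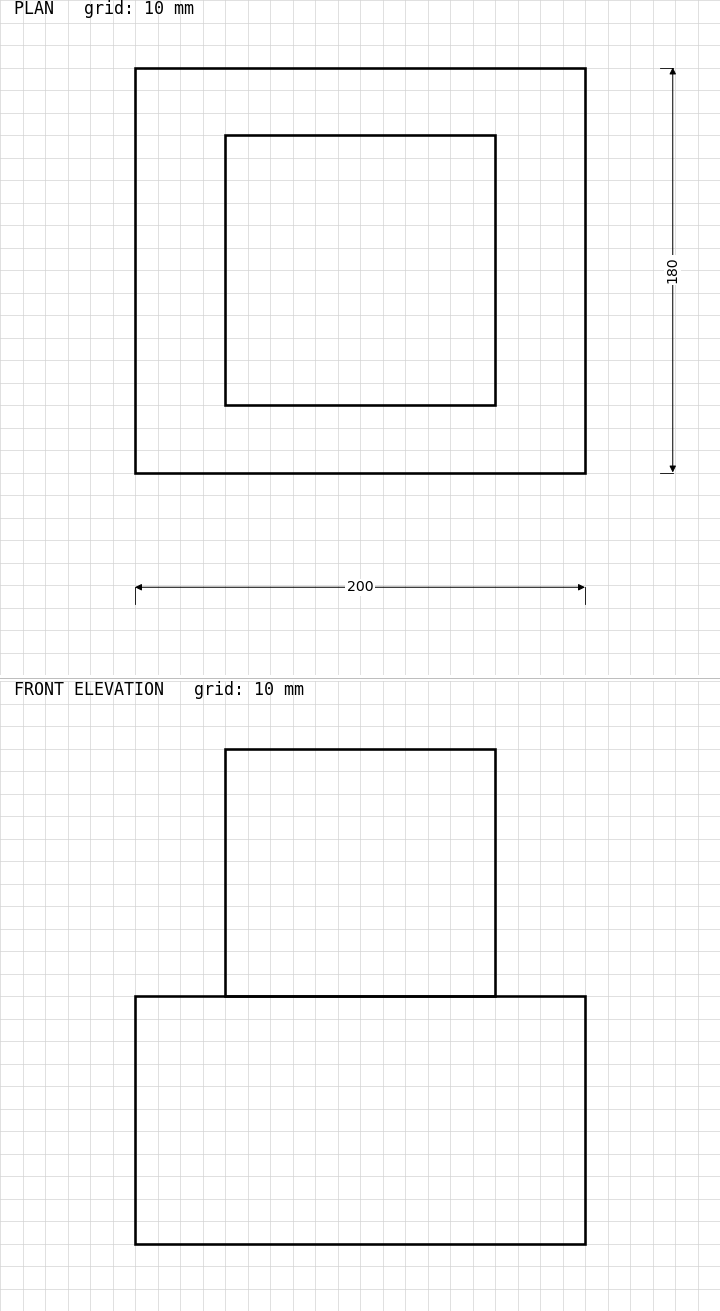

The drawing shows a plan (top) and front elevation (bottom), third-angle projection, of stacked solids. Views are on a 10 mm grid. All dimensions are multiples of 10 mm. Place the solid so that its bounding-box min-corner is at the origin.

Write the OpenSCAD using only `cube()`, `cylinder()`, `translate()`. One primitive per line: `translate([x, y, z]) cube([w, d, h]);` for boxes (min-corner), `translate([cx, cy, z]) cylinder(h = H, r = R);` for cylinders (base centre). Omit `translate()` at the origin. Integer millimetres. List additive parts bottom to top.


cube([200, 180, 110]);
translate([40, 30, 110]) cube([120, 120, 110]);


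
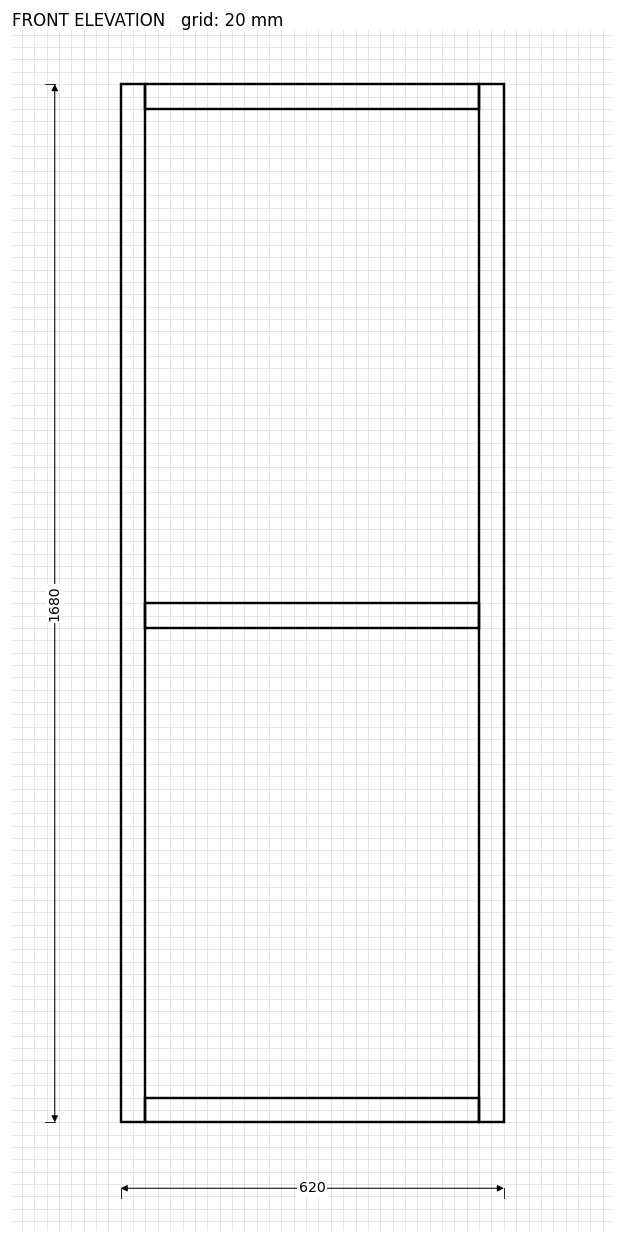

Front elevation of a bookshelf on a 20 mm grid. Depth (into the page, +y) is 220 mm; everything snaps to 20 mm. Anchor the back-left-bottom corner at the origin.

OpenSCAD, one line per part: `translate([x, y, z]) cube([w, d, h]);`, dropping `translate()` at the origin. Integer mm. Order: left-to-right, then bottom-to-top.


cube([40, 220, 1680]);
translate([40, 0, 0]) cube([540, 220, 40]);
translate([40, 0, 800]) cube([540, 220, 40]);
translate([40, 0, 1640]) cube([540, 220, 40]);
translate([580, 0, 0]) cube([40, 220, 1680]);
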